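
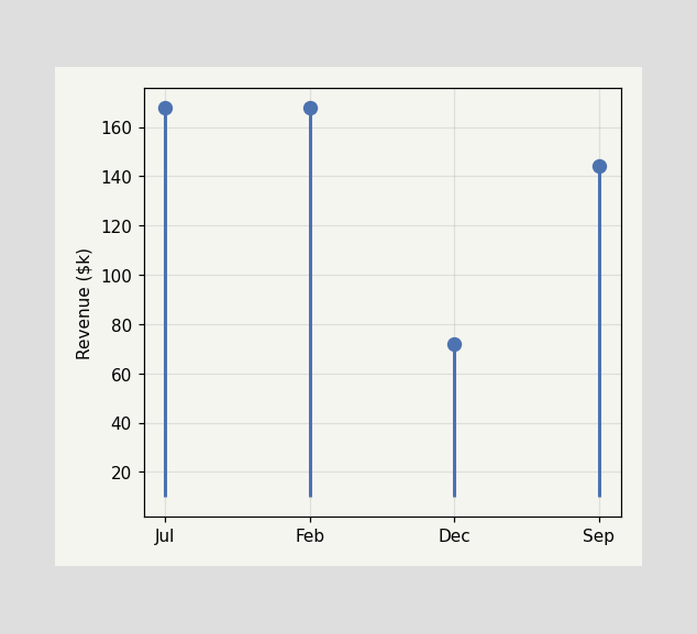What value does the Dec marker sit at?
The Dec marker sits at $72k.

$72k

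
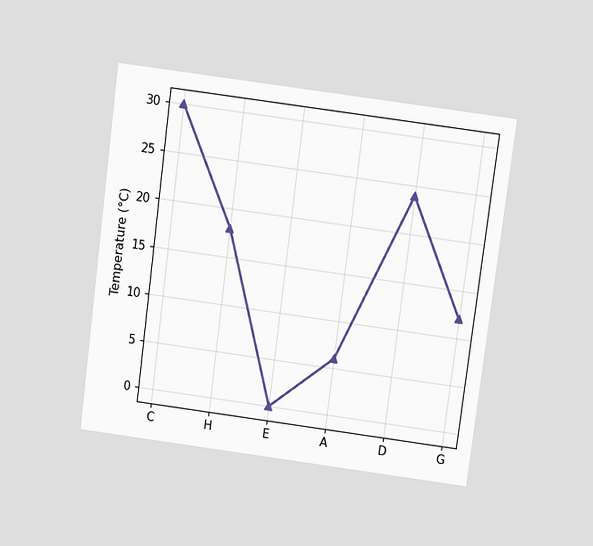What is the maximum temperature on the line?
The chart is tilted about 7° clockwise and viewed slightly from above. The highest point is at C, and reading across to the y-axis gives 30°C.

30°C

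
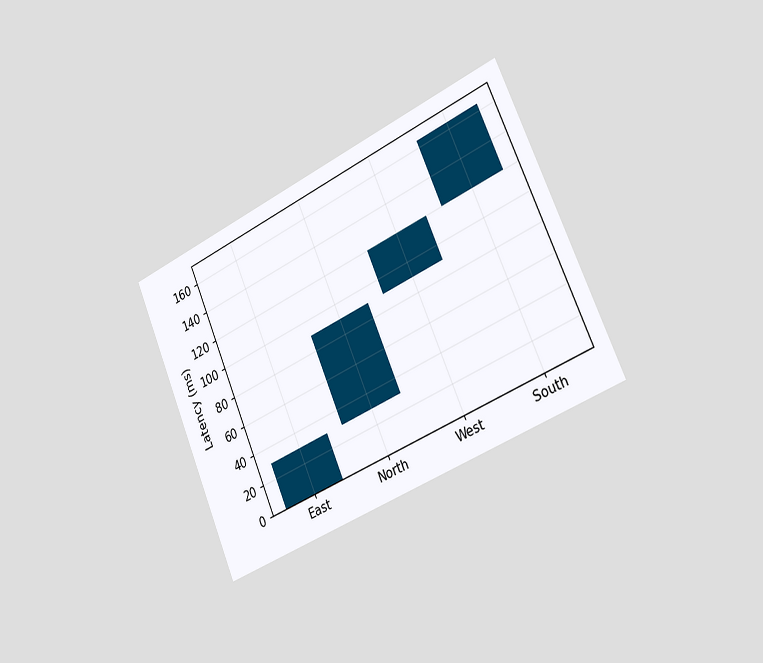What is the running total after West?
The chart is tilted about 24° counter-clockwise and viewed slightly from the right. After West the running total reaches 120ms.

120ms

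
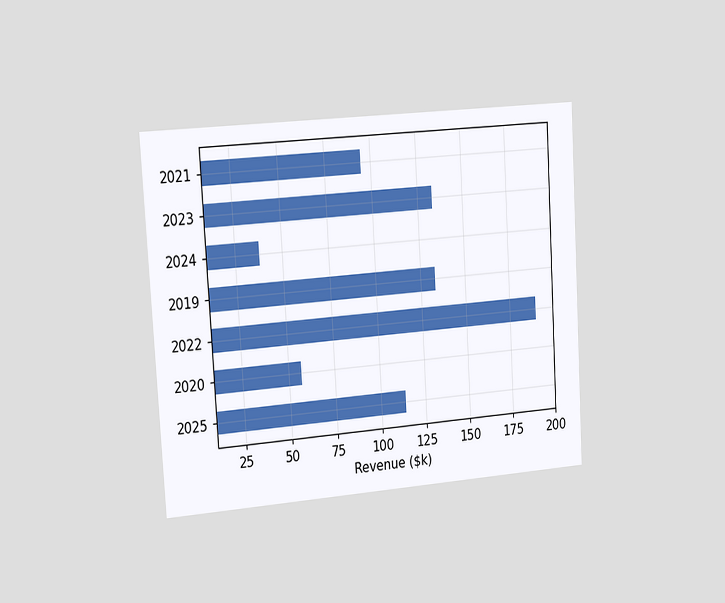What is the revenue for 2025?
The chart is tilted about 3° counter-clockwise and viewed slightly from the left. Reading along the chart's x-axis, the 2025 bar reaches $114k.

$114k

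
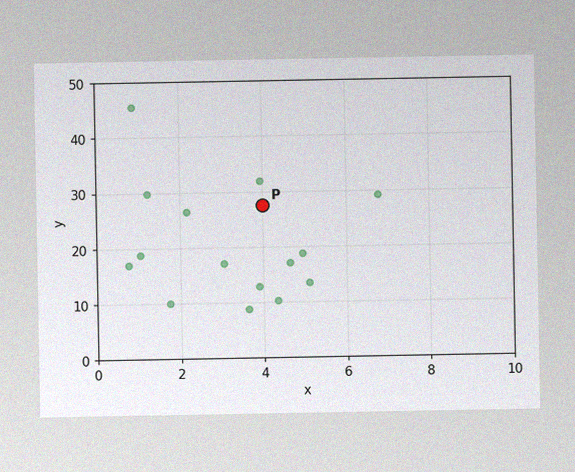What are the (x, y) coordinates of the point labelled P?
(4, 27.5)

The image has some photo noise and uneven lighting. Following the gridlines from P to each axis, P sits at (4, 27.5).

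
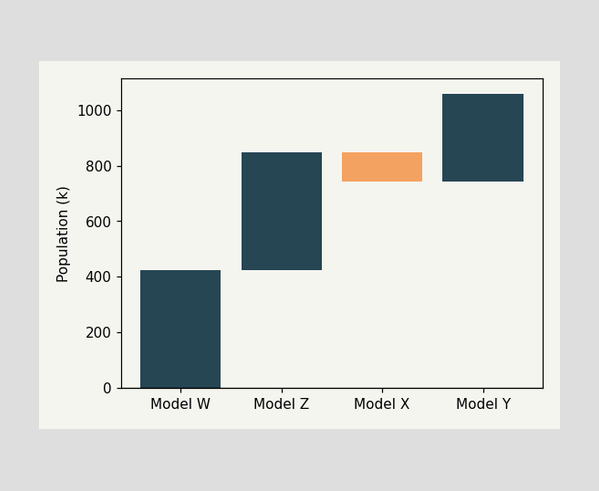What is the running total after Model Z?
848k

After Model Z the running total reaches 848k.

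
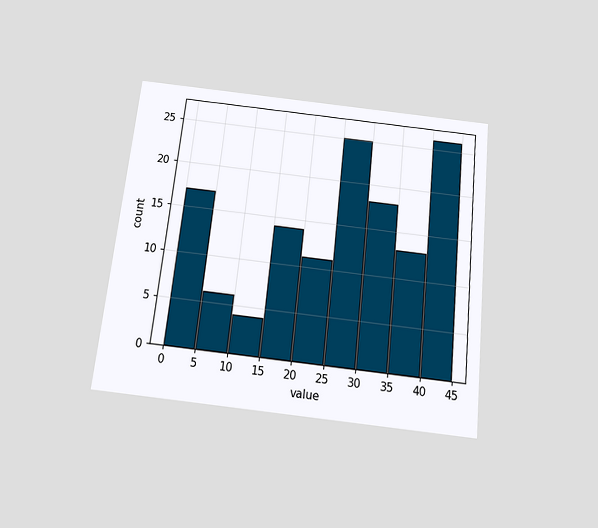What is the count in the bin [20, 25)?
The chart is tilted about 6° clockwise and viewed slightly from below. The [20, 25) bin has height 11.

11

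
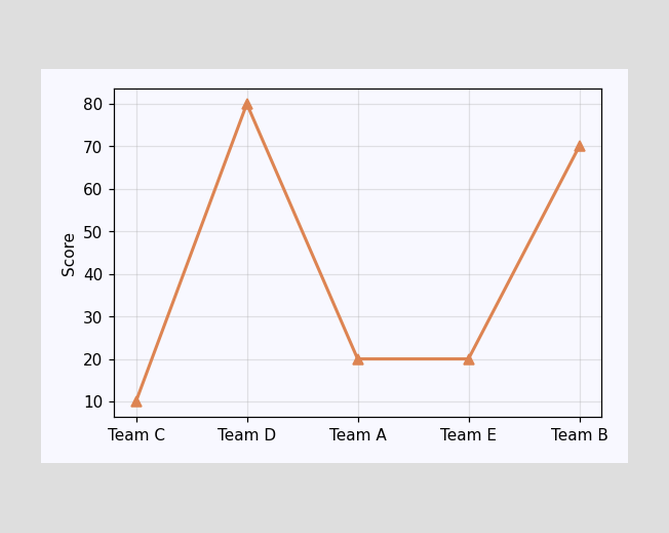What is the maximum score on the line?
The highest point is at Team D, and reading across to the y-axis gives 80.

80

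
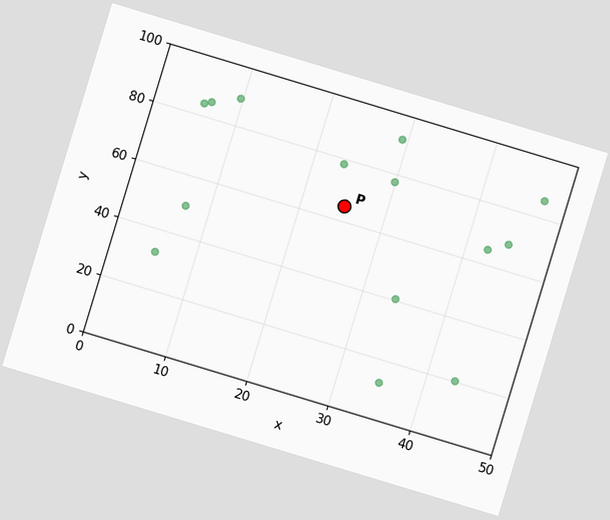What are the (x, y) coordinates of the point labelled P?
(25, 65)

The chart is tilted about 17° clockwise. Following the gridlines from P to each axis, P sits at (25, 65).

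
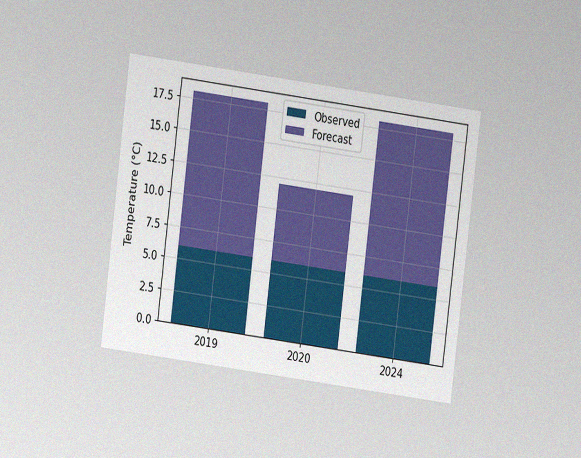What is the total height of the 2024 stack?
18°C

The chart is tilted about 7° clockwise and viewed at a slight angle, with some photo noise. The 2024 stack's top reaches 18°C on the y-axis.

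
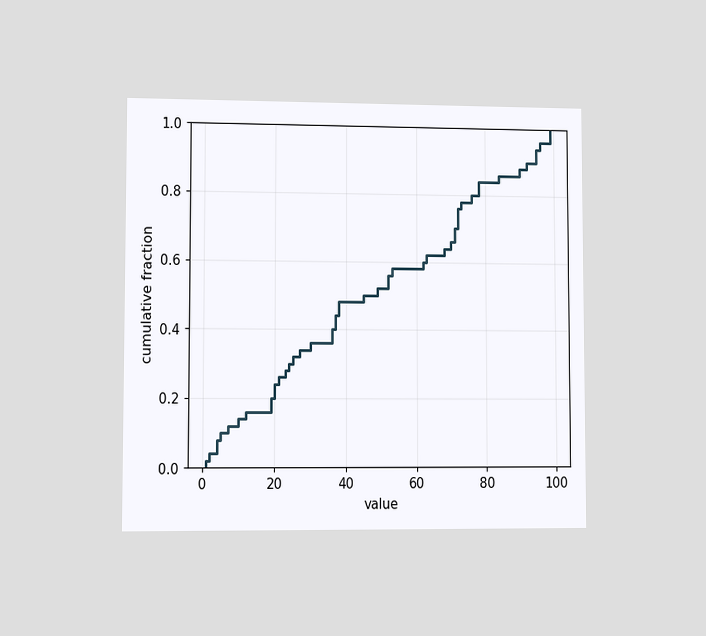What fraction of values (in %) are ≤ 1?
The chart is viewed at a slight angle. At x=1 the ECDF step is at 2%.

2%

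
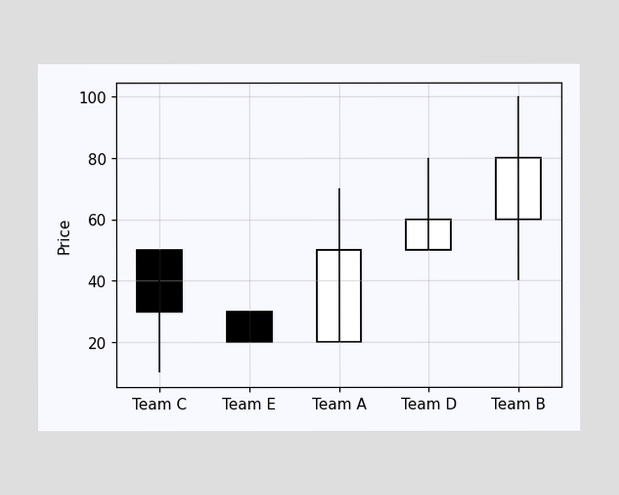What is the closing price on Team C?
The Team C candle closes at 30.

30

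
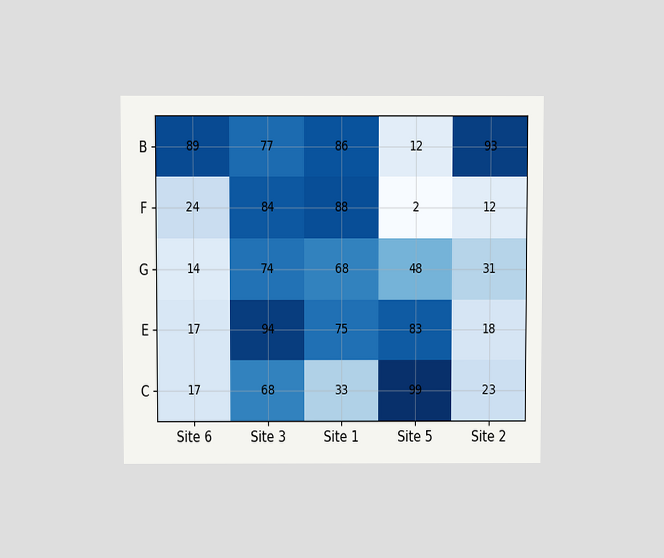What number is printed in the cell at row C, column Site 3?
68

The chart is viewed slightly from above. The (C, Site 3) cell reads 68.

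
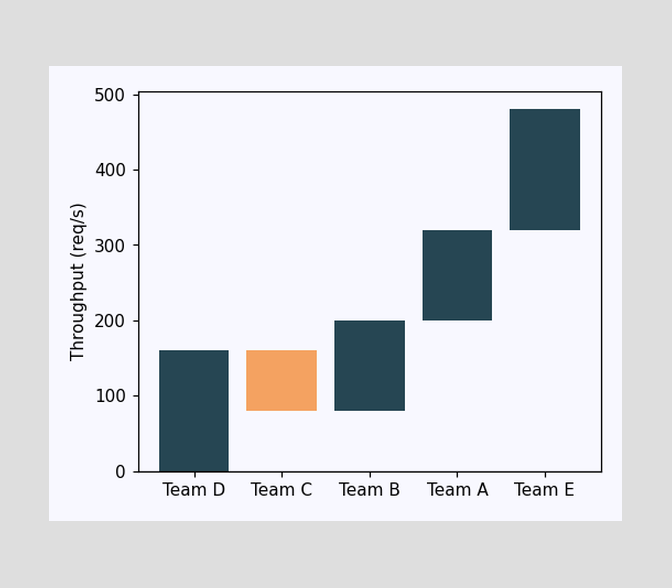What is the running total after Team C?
80req/s

After Team C the running total reaches 80req/s.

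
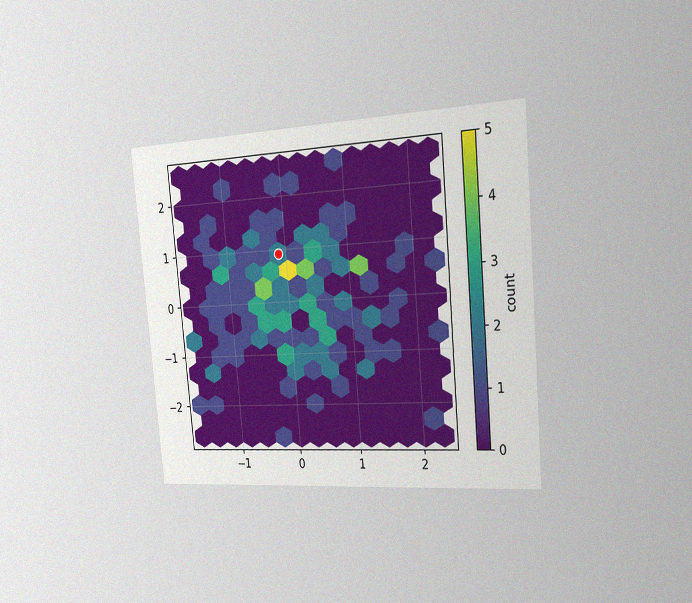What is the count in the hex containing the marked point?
The chart is tilted about 5° counter-clockwise and viewed slightly from the right, with some photo noise. The marked hex reads 2 on the colorbar.

2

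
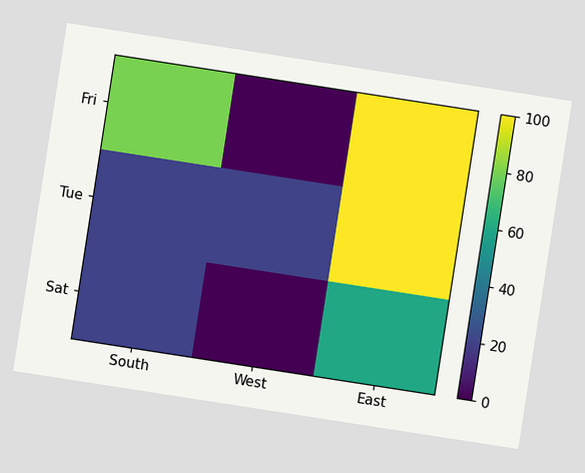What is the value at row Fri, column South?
The chart is tilted about 9° clockwise. Matching cell (Fri, South) against the colorbar gives 80.

80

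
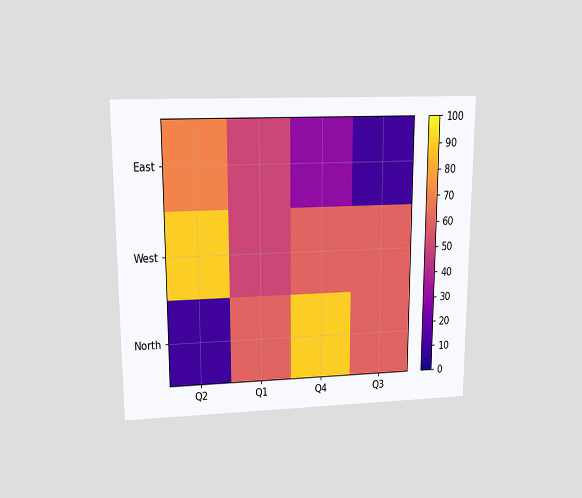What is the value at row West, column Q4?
60

The chart is viewed slightly from above. Matching cell (West, Q4) against the colorbar gives 60.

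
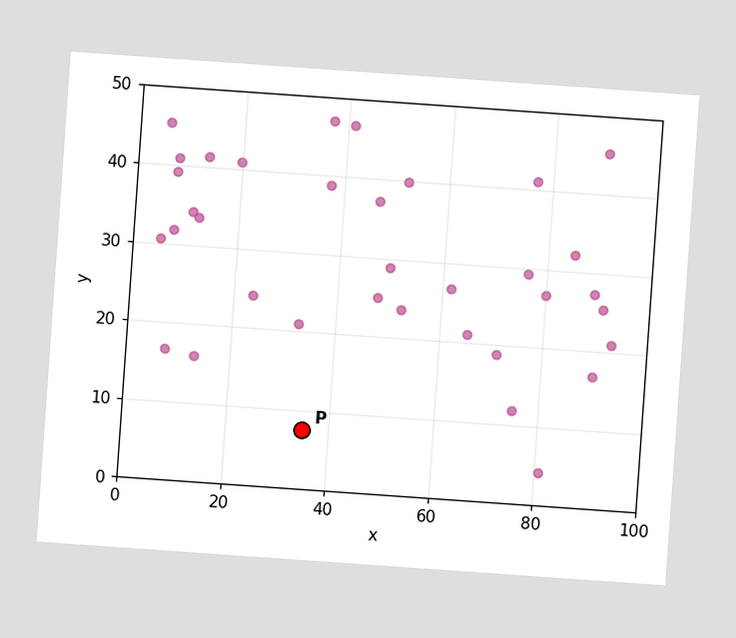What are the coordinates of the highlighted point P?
(35, 7.5)

The chart is tilted about 4° clockwise. Following the gridlines from P to each axis, P sits at (35, 7.5).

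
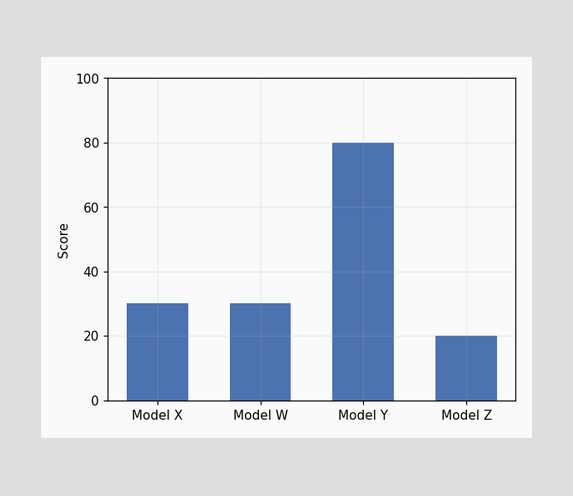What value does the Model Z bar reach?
20

Reading along the chart's y-axis, the Model Z bar reaches 20.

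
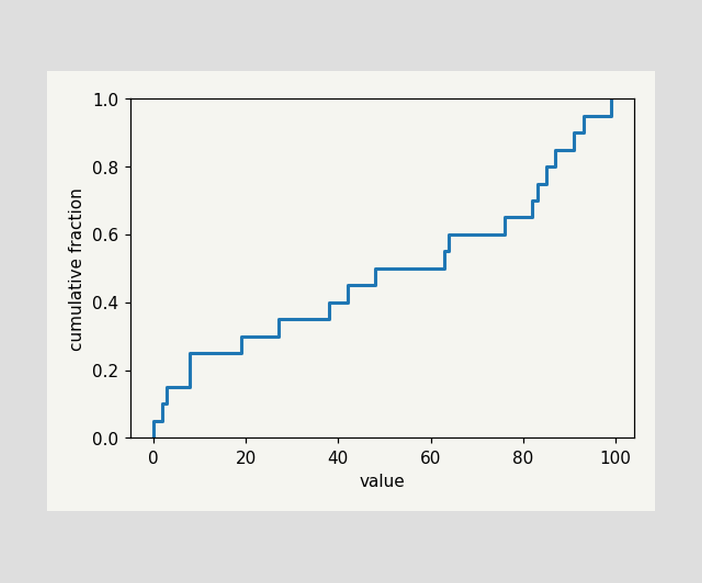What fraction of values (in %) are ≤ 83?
At x=83 the ECDF step is at 75%.

75%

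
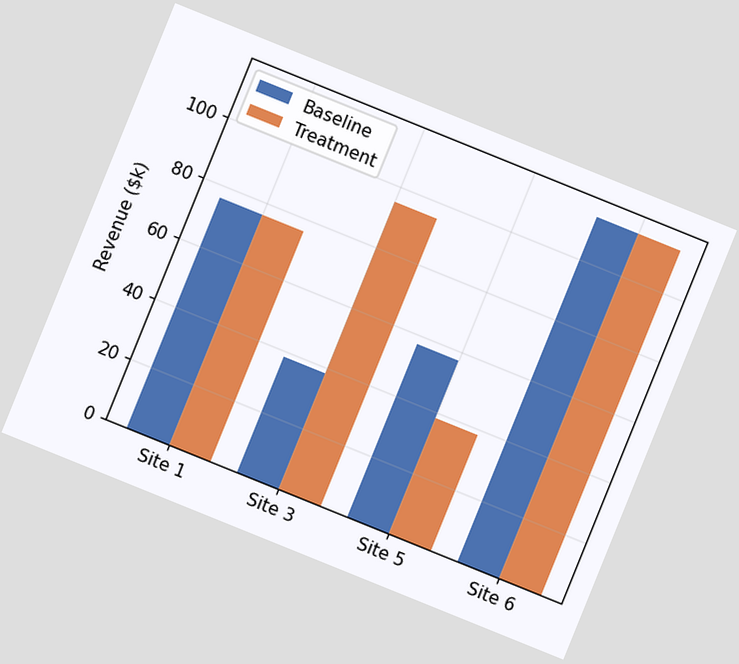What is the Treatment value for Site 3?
$95k

The chart is tilted about 22° clockwise. The Treatment bar at Site 3 reaches $95k on the y-axis.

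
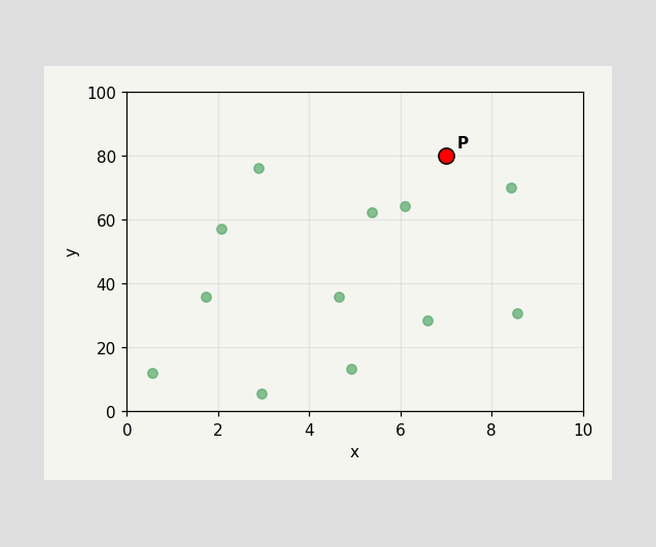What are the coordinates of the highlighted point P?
(7, 80)

Following the gridlines from P to each axis, P sits at (7, 80).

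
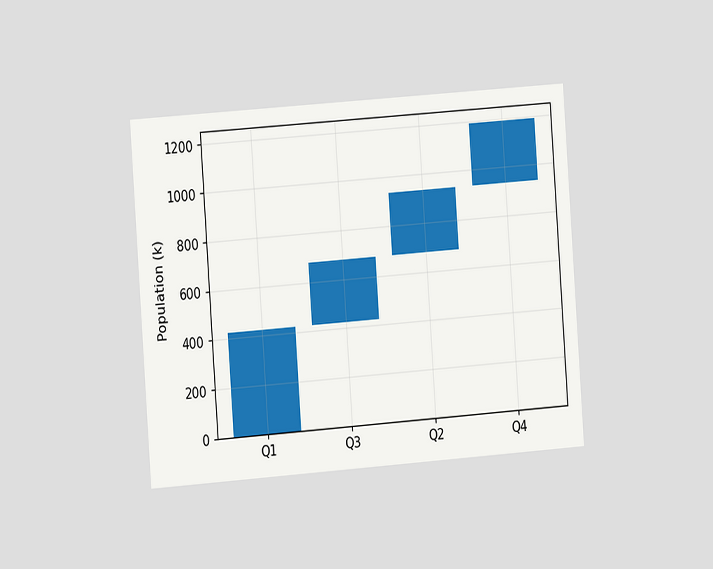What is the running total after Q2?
935k

The chart is tilted about 4° counter-clockwise and viewed slightly from the left. After Q2 the running total reaches 935k.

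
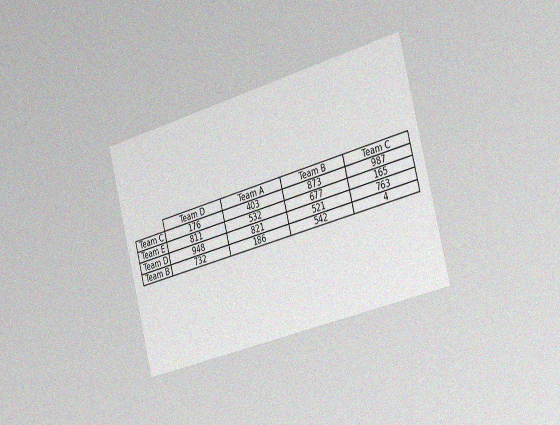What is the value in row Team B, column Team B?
The chart is tilted about 15° counter-clockwise and viewed slightly from the right, with some photo noise. The (Team B, Team B) cell reads 542.

542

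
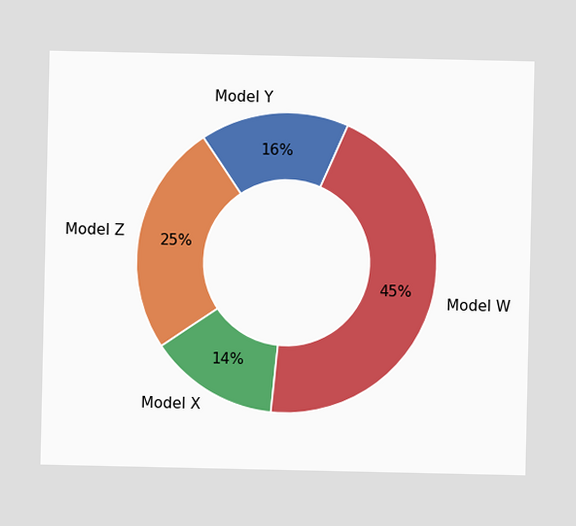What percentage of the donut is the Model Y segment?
16%

The Model Y segment takes up 16% of the ring.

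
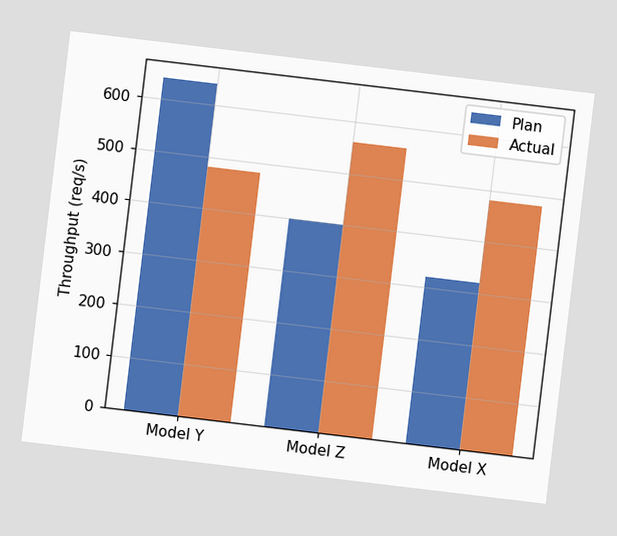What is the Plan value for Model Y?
The chart is tilted about 7° clockwise. The Plan bar at Model Y reaches 640req/s on the y-axis.

640req/s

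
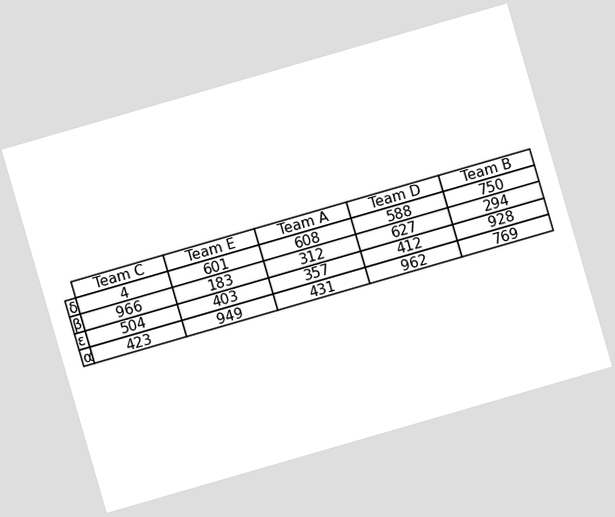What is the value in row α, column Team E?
The chart is tilted about 16° counter-clockwise. The (α, Team E) cell reads 949.

949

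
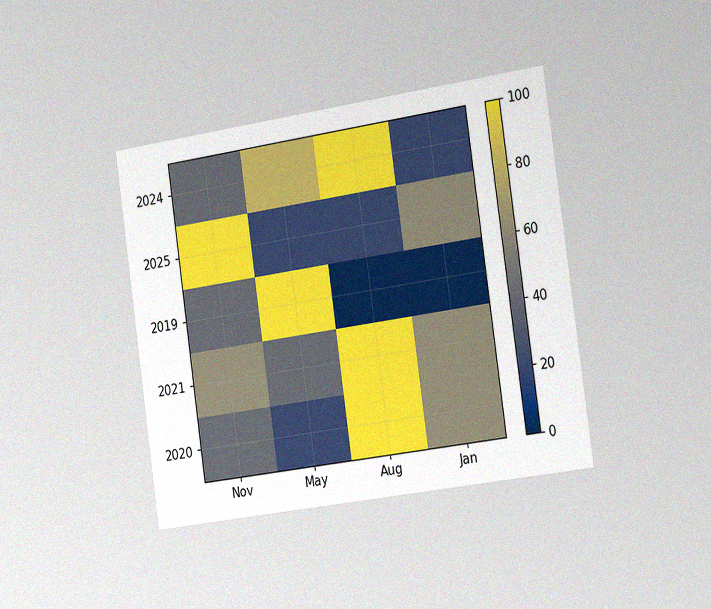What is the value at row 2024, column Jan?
20

The chart is tilted about 8° counter-clockwise and viewed slightly from the right, with some photo noise. Matching cell (2024, Jan) against the colorbar gives 20.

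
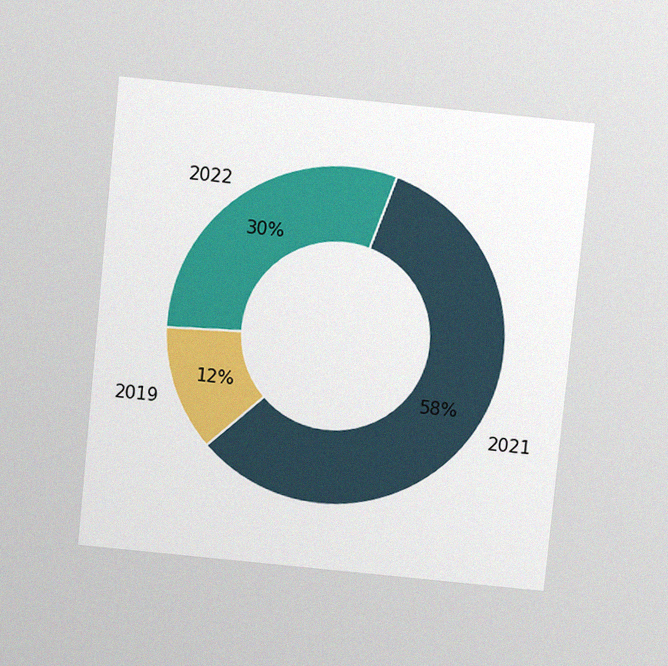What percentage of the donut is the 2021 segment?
The chart is tilted about 6° clockwise and viewed slightly from above, with some photo noise. The 2021 segment takes up 58% of the ring.

58%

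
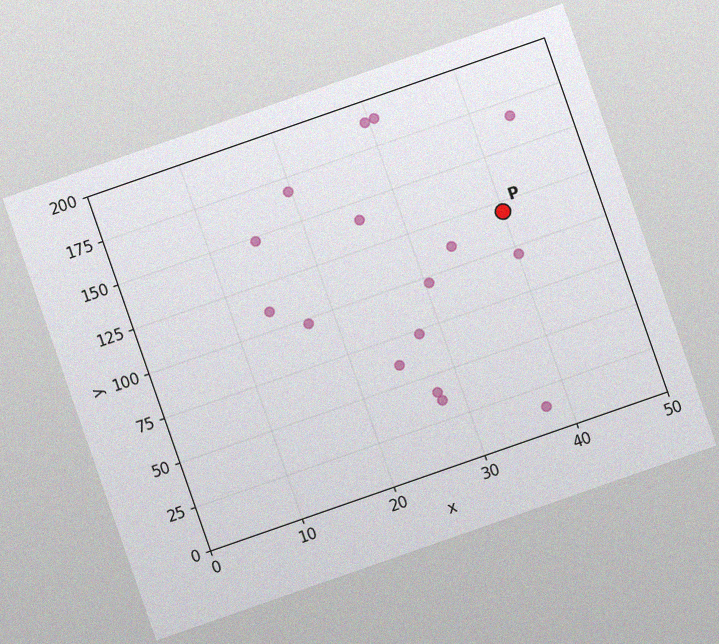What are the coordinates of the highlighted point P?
The chart is tilted about 19° counter-clockwise, with some photo noise. Following the gridlines from P to each axis, P sits at (40, 120).

(40, 120)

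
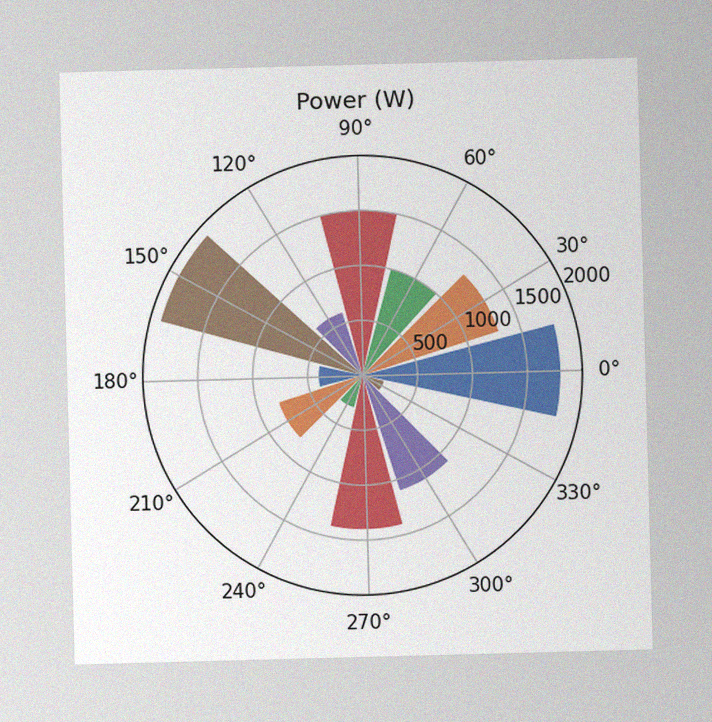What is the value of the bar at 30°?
The image has some photo noise and uneven lighting. The bar at 30° reaches 1300W on the radial axis.

1300W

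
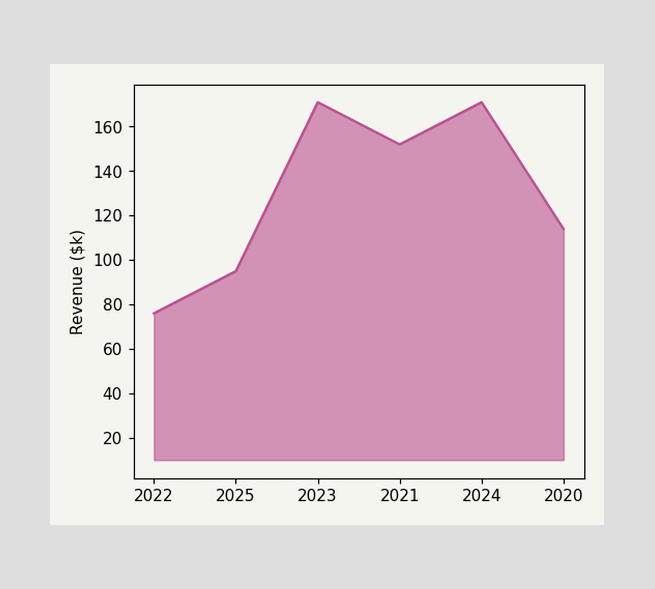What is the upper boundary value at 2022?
$76k

At 2022 the upper boundary is at $76k.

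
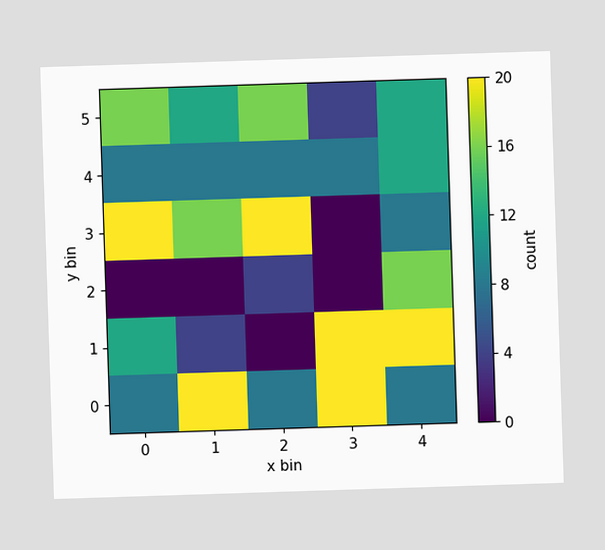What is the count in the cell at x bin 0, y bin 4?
Matching the cell (0, 4) against the colorbar gives 8.

8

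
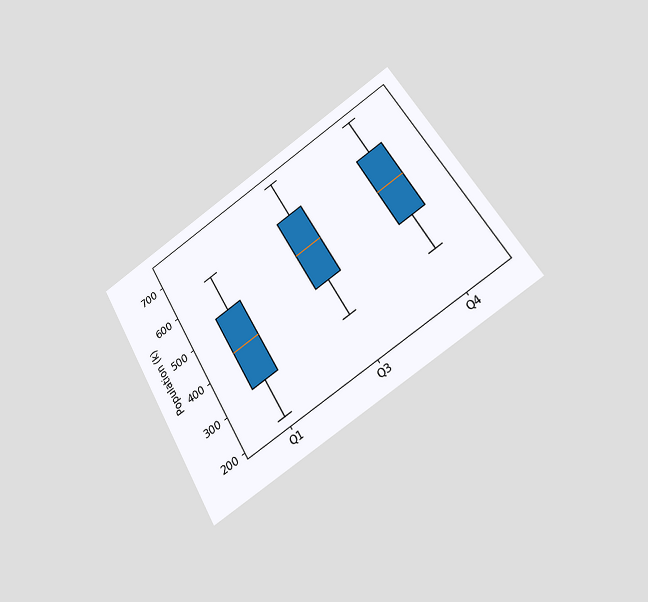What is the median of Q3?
The chart is tilted about 31° counter-clockwise and viewed at a slight angle. The median line in the Q3 box sits at 530k.

530k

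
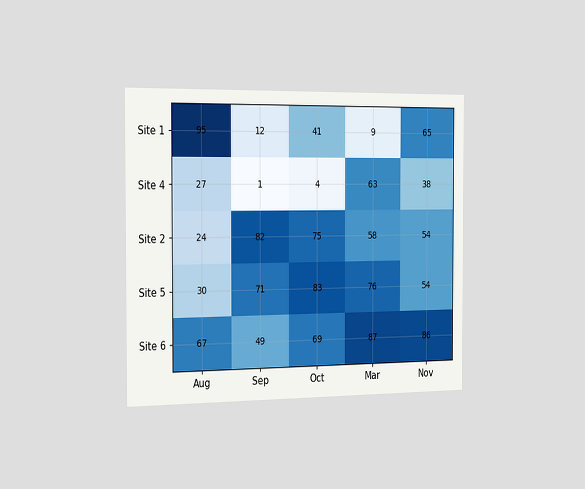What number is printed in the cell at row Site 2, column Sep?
82

The chart is viewed slightly from the left. The (Site 2, Sep) cell reads 82.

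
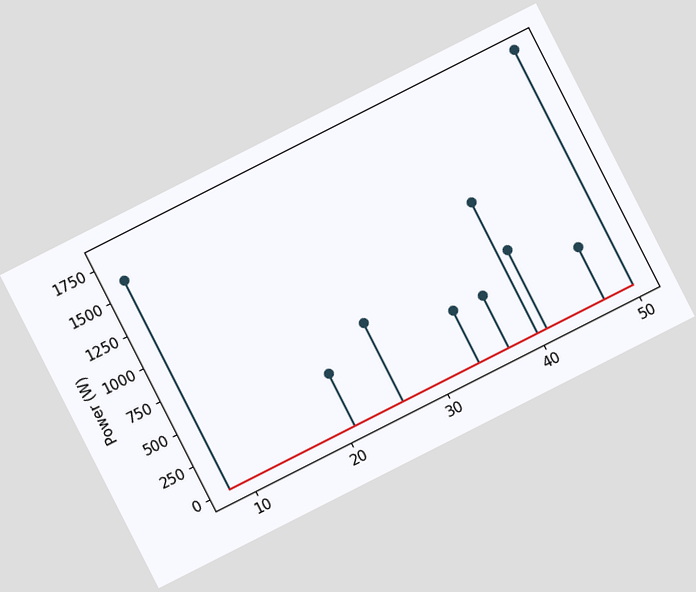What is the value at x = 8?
1600W

The chart is tilted about 27° counter-clockwise. The stem at x=8 reaches 1600W.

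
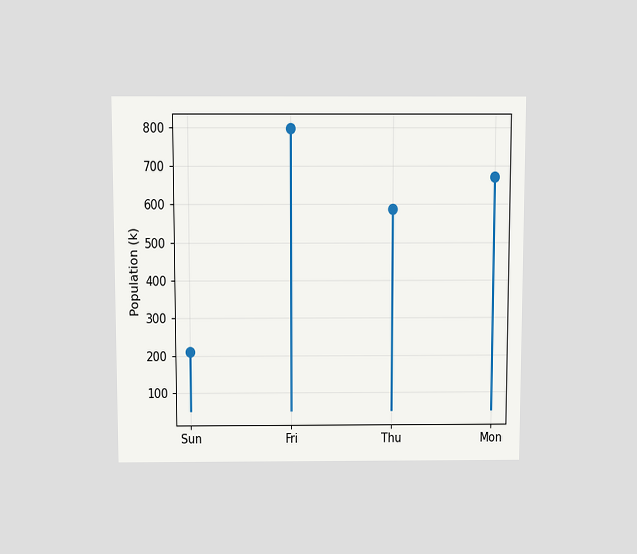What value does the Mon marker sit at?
672k

The chart is viewed slightly from above. The Mon marker sits at 672k.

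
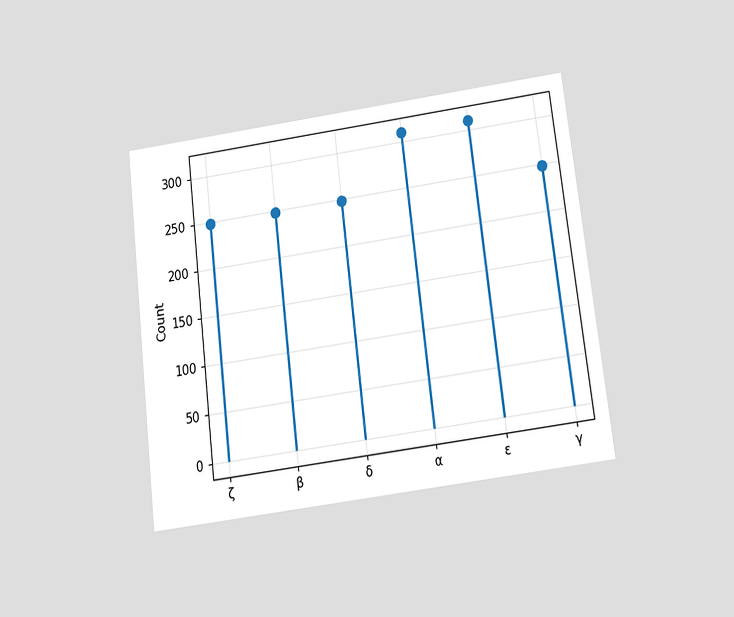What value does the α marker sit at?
310

The chart is tilted about 7° counter-clockwise and viewed slightly from below. The α marker sits at 310.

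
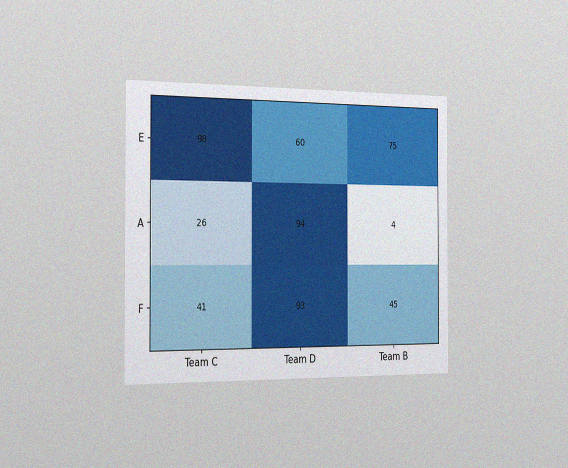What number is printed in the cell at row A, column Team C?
The chart is viewed slightly from the left, with some photo noise. The (A, Team C) cell reads 26.

26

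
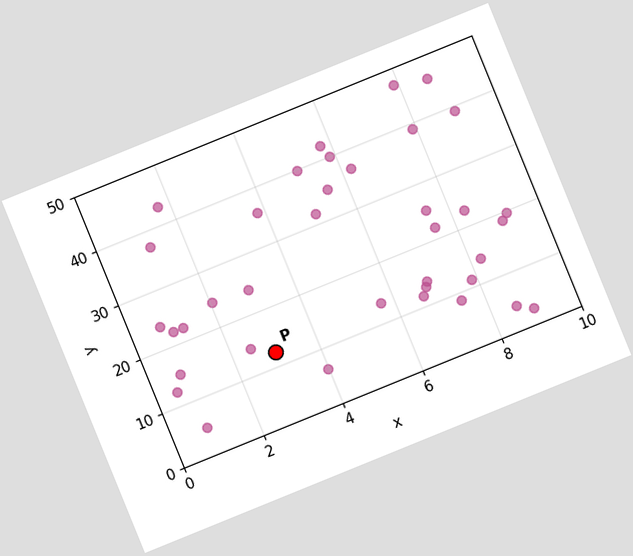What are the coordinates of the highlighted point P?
The chart is tilted about 22° counter-clockwise. Following the gridlines from P to each axis, P sits at (3, 12.5).

(3, 12.5)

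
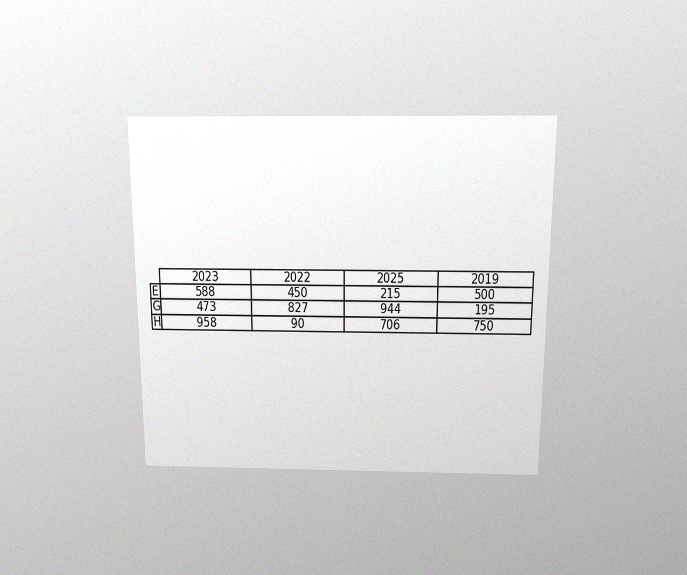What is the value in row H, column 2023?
The chart is viewed slightly from above, with some photo noise. The (H, 2023) cell reads 958.

958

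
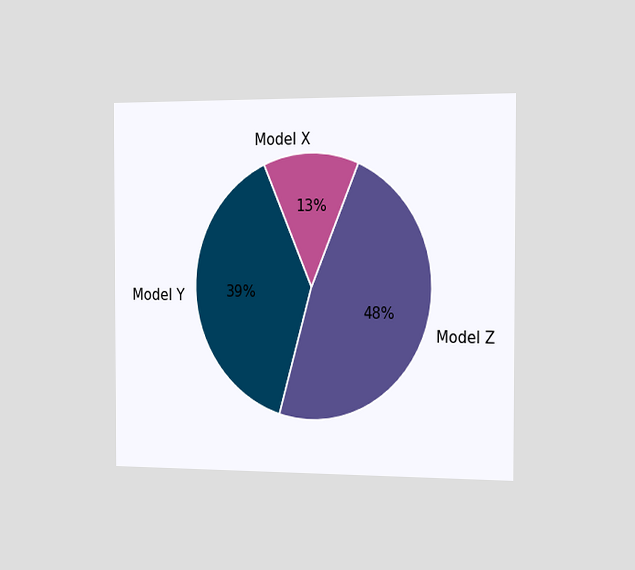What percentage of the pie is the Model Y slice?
The chart is viewed slightly from the right. The Model Y slice takes up 39% of the pie.

39%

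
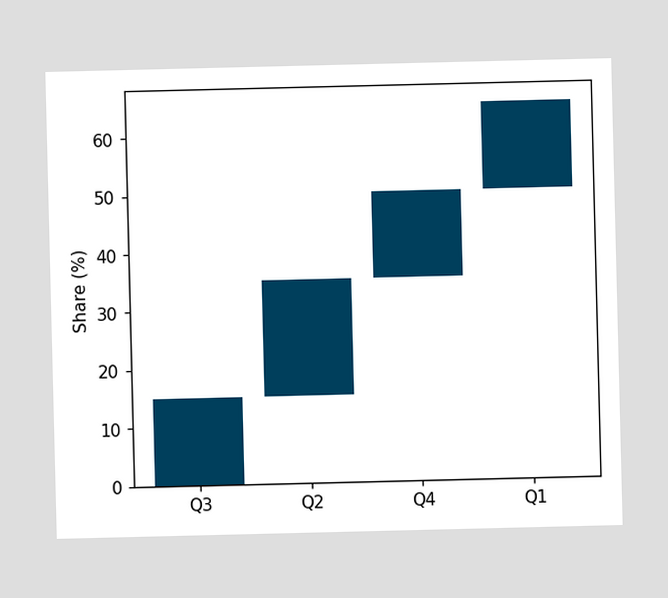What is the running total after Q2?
35%

After Q2 the running total reaches 35%.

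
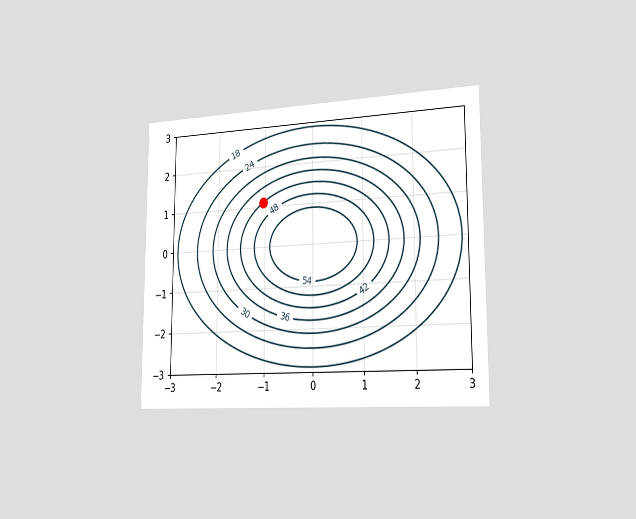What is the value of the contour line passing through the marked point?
The chart is viewed slightly from the right. The marked point sits on the contour labelled 42.

42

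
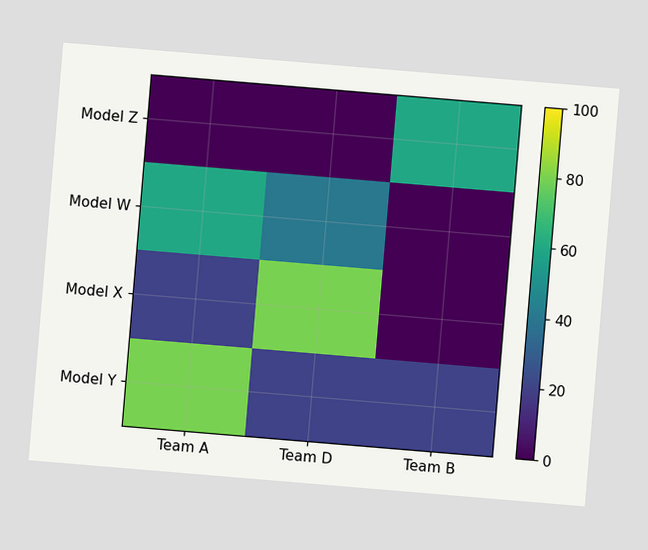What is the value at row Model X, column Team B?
0

The chart is tilted about 5° clockwise. Matching cell (Model X, Team B) against the colorbar gives 0.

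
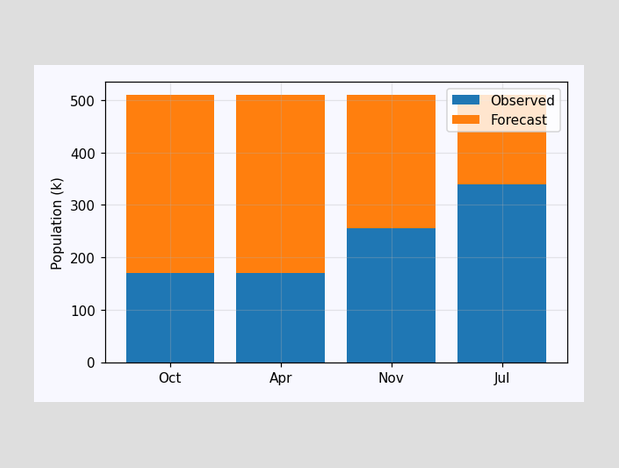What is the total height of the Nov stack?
510k

The Nov stack's top reaches 510k on the y-axis.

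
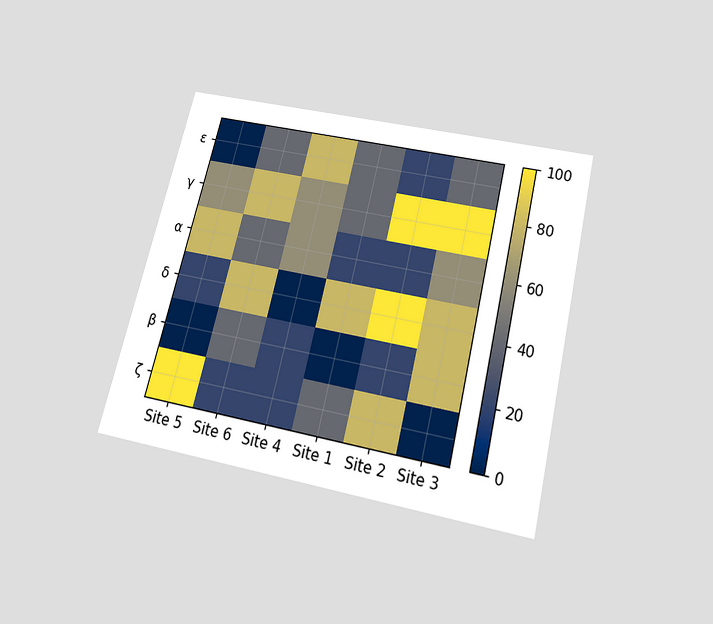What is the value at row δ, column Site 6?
The chart is tilted about 14° clockwise and viewed slightly from below. Matching cell (δ, Site 6) against the colorbar gives 80.

80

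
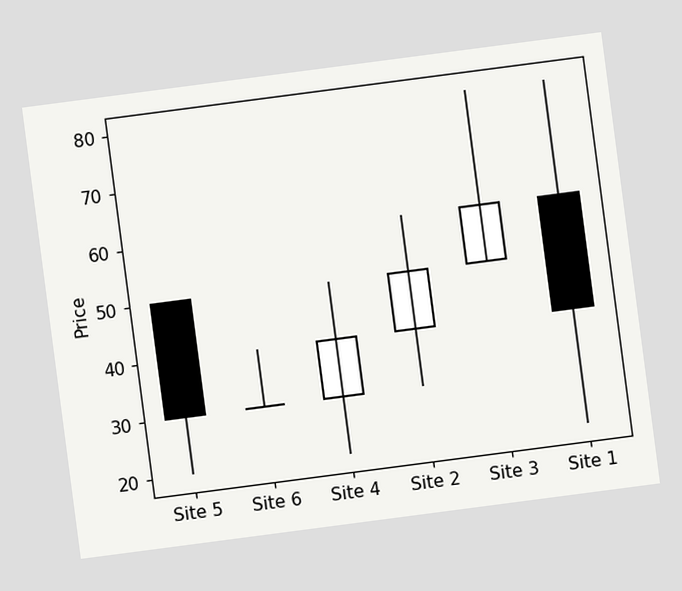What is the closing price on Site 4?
40

The chart is tilted about 7° counter-clockwise. The Site 4 candle closes at 40.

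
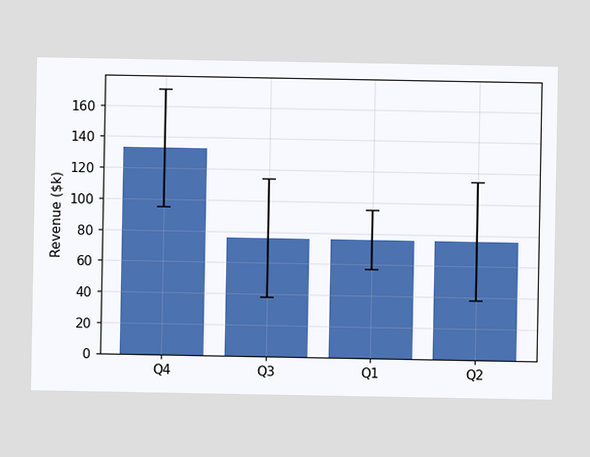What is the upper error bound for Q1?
The Q1 bar's upper whisker reaches $95k.

$95k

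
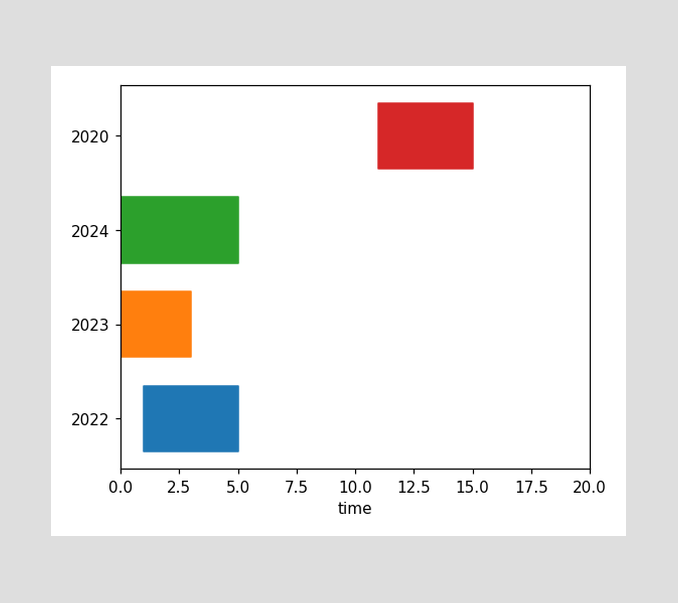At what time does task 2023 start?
0

The 2023 bar begins at t=0.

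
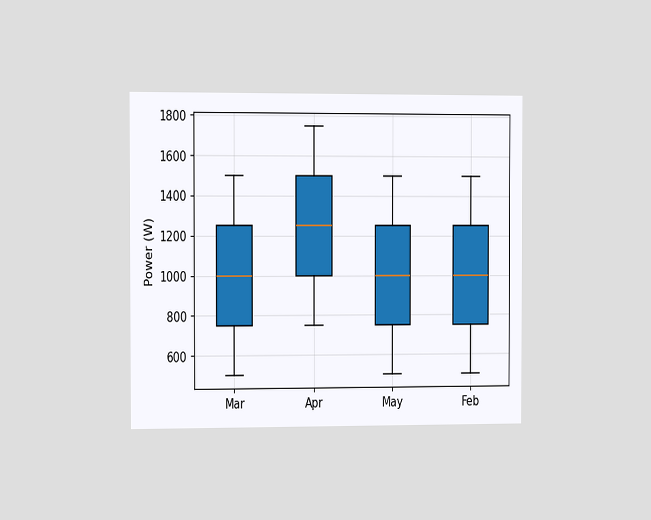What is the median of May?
1000W

The chart is viewed slightly from the left. The median line in the May box sits at 1000W.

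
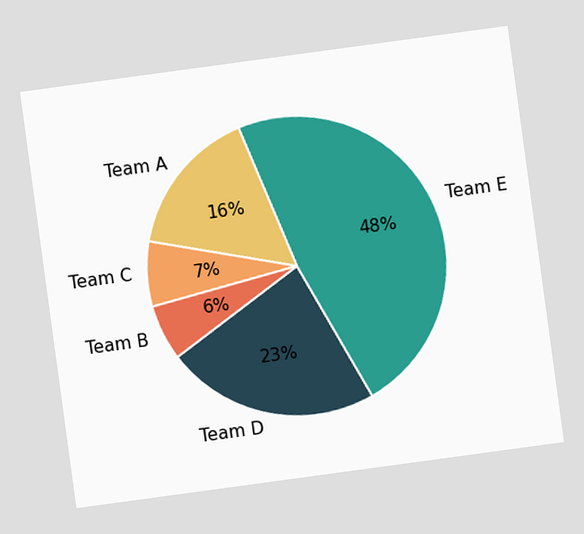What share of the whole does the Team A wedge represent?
16%

The chart is tilted about 8° counter-clockwise. The Team A slice takes up 16% of the pie.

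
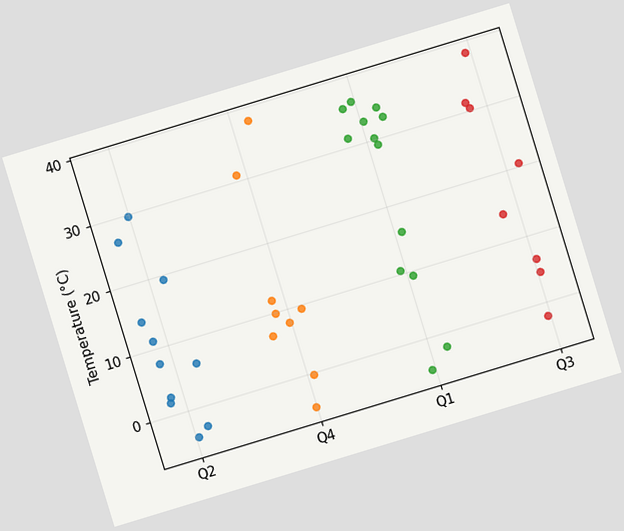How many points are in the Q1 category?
13

The chart is tilted about 17° counter-clockwise. Counting the markers in the Q1 column gives 13.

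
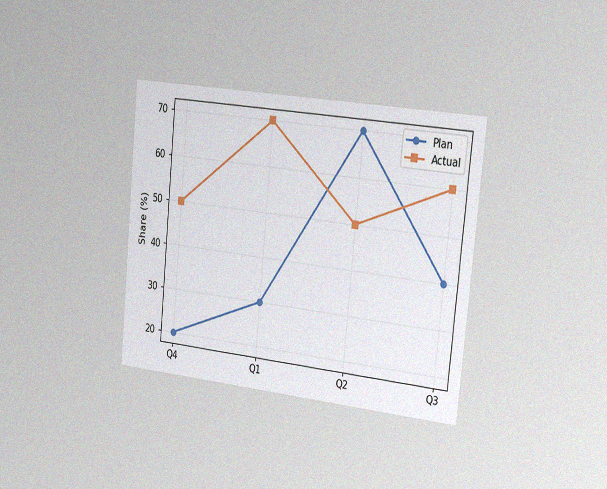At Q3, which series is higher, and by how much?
Actual, by 20%

The chart is tilted about 6° clockwise and viewed slightly from the right, with some photo noise. At Q3, Actual sits above the other line by 20%.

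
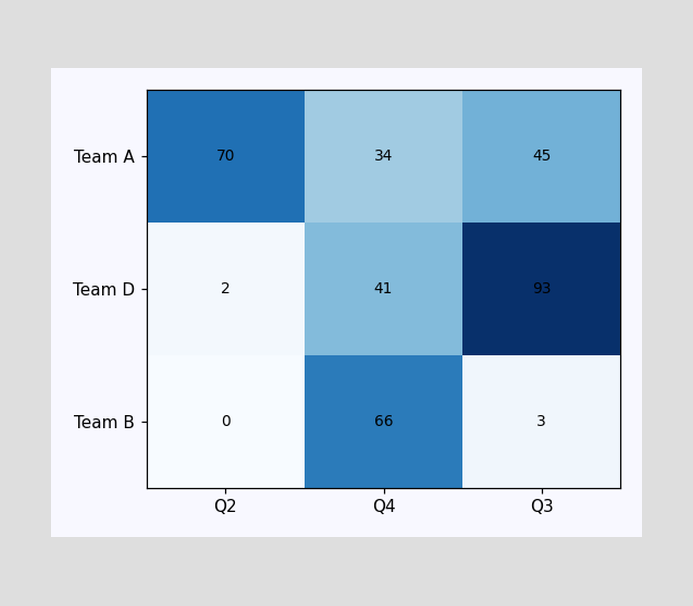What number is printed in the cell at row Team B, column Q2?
The (Team B, Q2) cell reads 0.

0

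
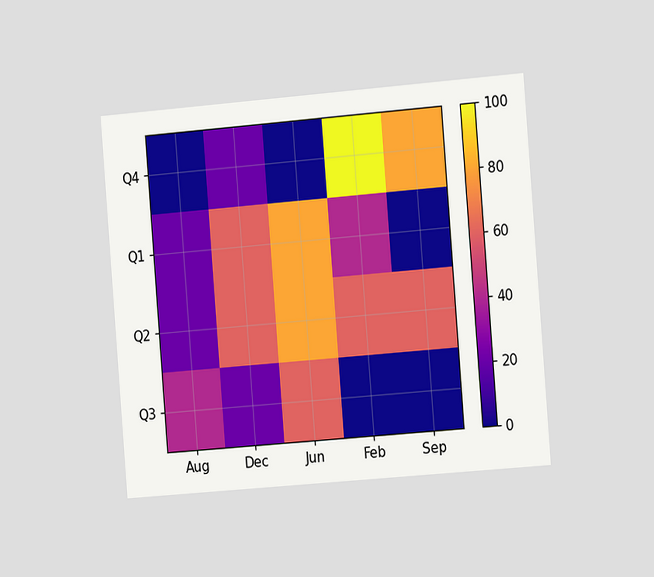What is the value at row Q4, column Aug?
The chart is tilted about 5° counter-clockwise and viewed slightly from the right. Matching cell (Q4, Aug) against the colorbar gives 0.

0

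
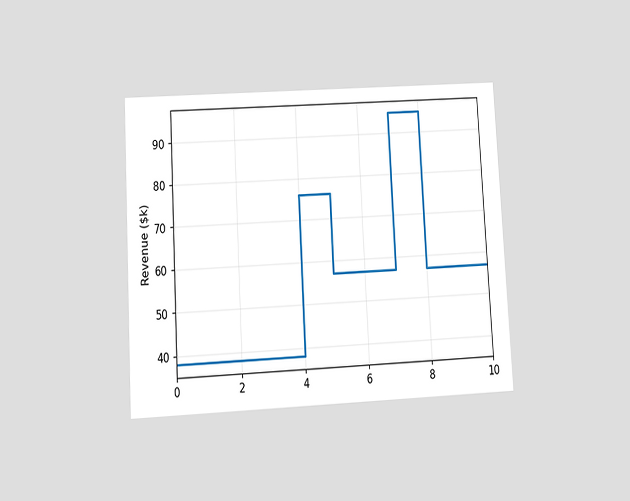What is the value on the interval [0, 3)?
The chart is tilted about 3° counter-clockwise and viewed at a slight angle. On [0, 3) the step sits at $38k.

$38k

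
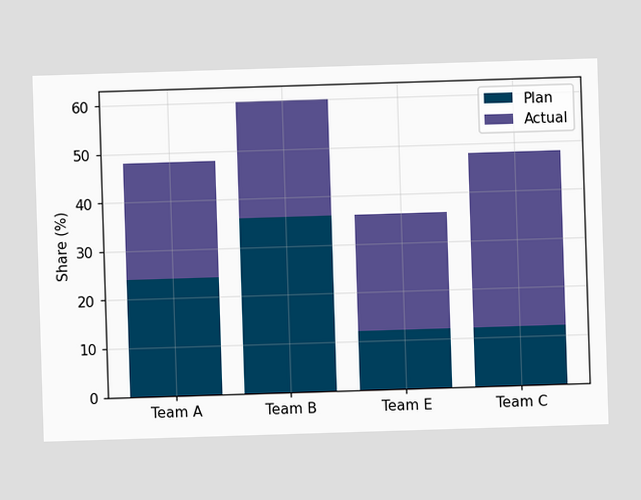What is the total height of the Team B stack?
60%

The Team B stack's top reaches 60% on the y-axis.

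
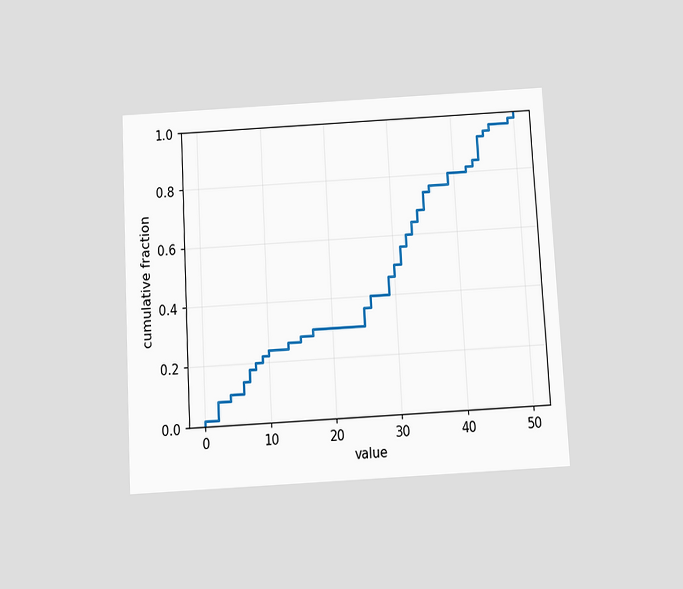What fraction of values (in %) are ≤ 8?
20%

The chart is tilted about 3° counter-clockwise and viewed slightly from below. At x=8 the ECDF step is at 20%.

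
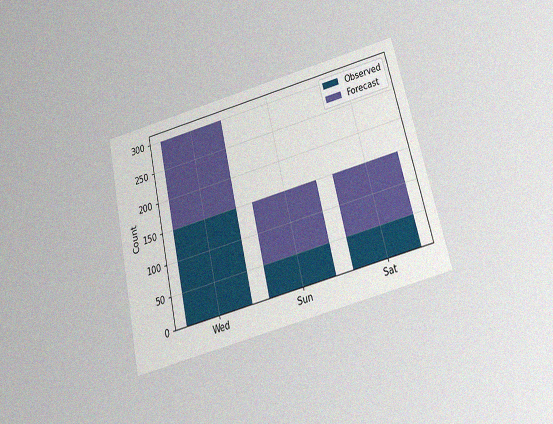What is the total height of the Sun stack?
150

The chart is tilted about 13° counter-clockwise and viewed slightly from below, with some photo noise. The Sun stack's top reaches 150 on the y-axis.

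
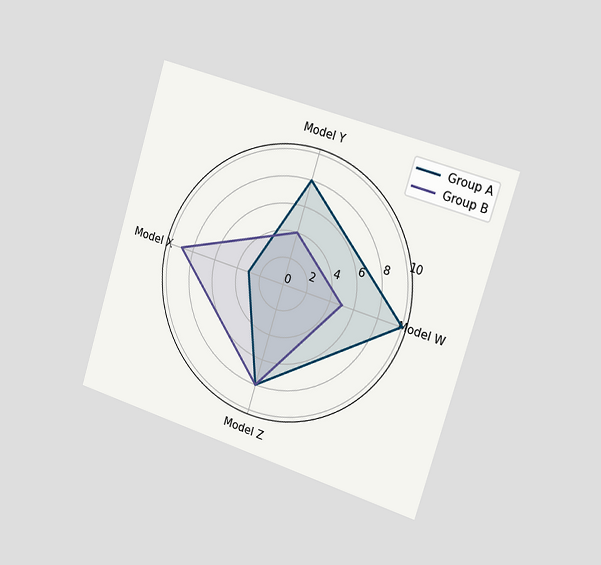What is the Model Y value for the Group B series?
4

The chart is tilted about 17° clockwise and viewed slightly from the right. On the Model Y axis, Group B reaches 4.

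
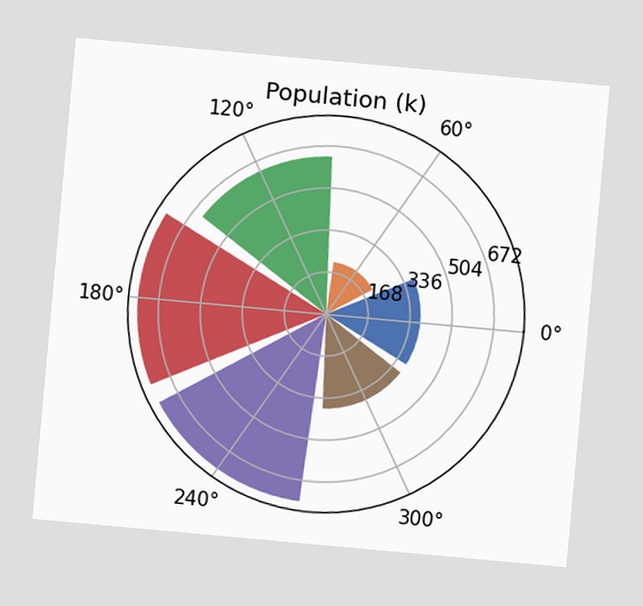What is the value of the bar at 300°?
378k

The chart is tilted about 5° clockwise. The bar at 300° reaches 378k on the radial axis.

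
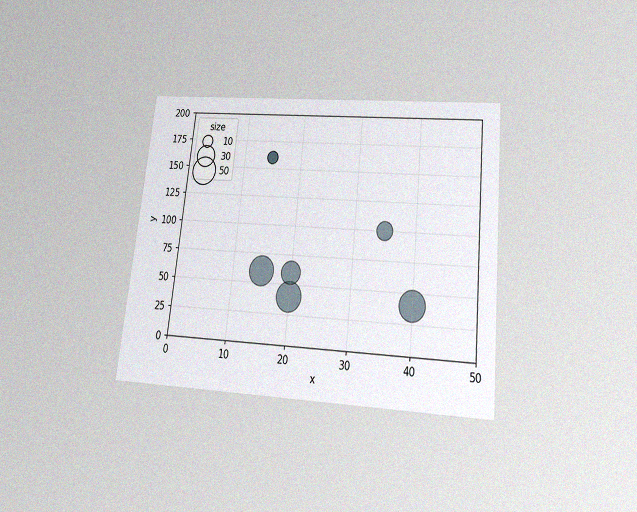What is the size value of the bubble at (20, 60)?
30

The chart is tilted about 6° clockwise and viewed slightly from below, with some photo noise. Matching the bubble at (20, 60) against the size legend gives 30.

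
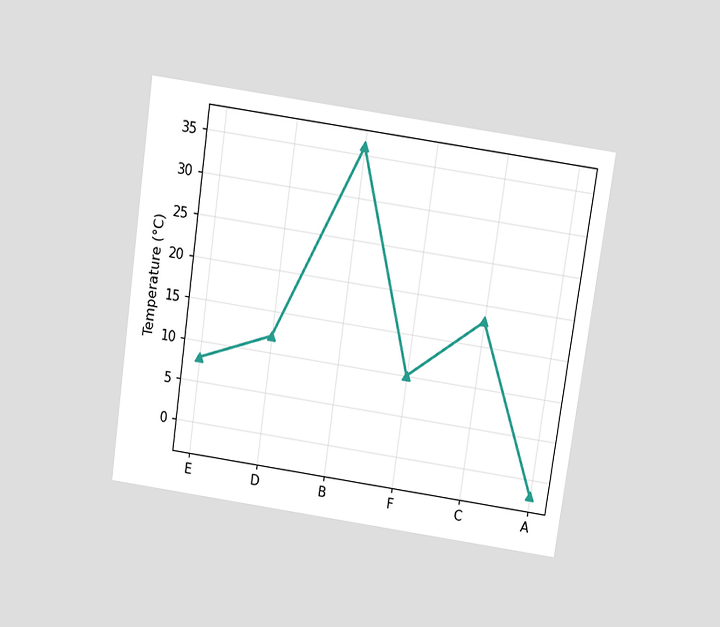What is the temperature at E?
8°C

The chart is tilted about 8° clockwise and viewed slightly from above. At E, the line is at 8°C.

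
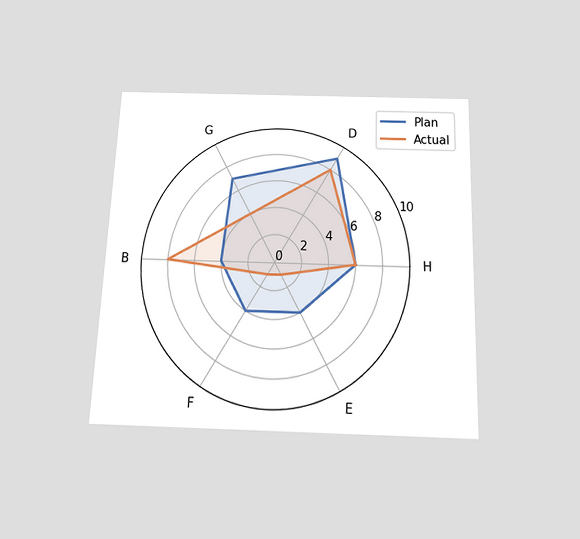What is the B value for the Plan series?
4

The chart is tilted about 2° clockwise and viewed slightly from below. On the B axis, Plan reaches 4.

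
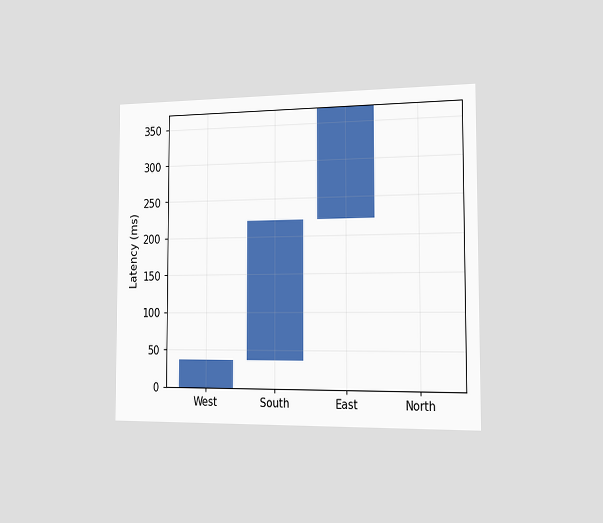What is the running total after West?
The chart is viewed slightly from the right. After West the running total reaches 37ms.

37ms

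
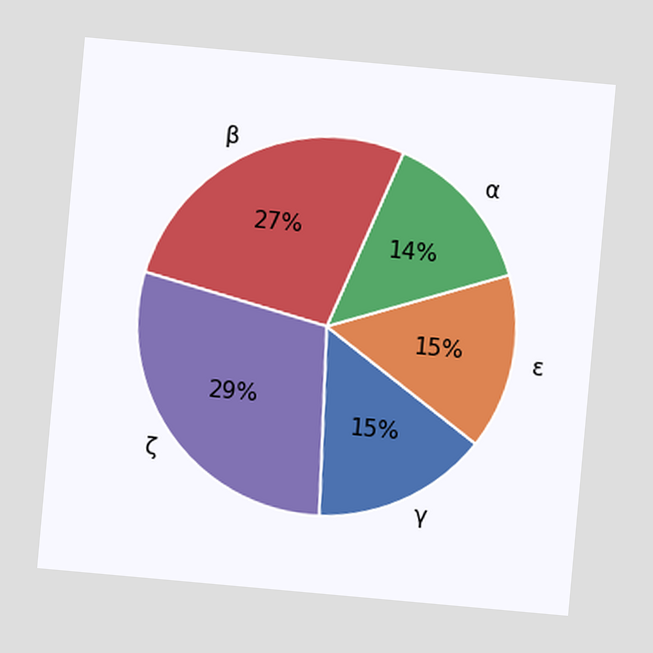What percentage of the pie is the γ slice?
15%

The chart is tilted about 5° clockwise. The γ slice takes up 15% of the pie.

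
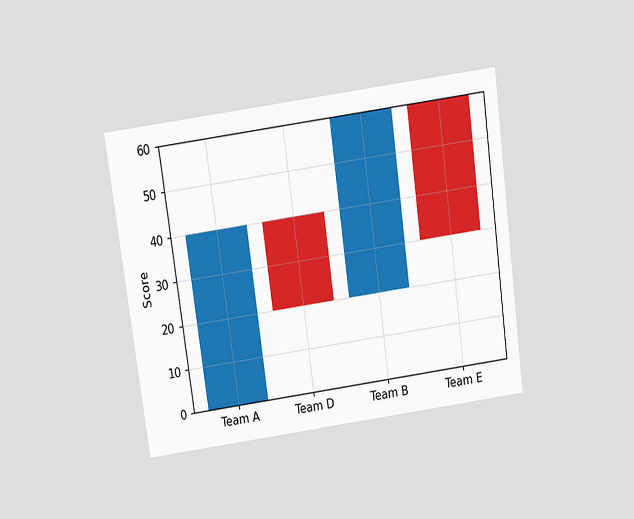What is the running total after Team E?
The chart is tilted about 8° counter-clockwise and viewed slightly from above. After Team E the running total reaches 30.

30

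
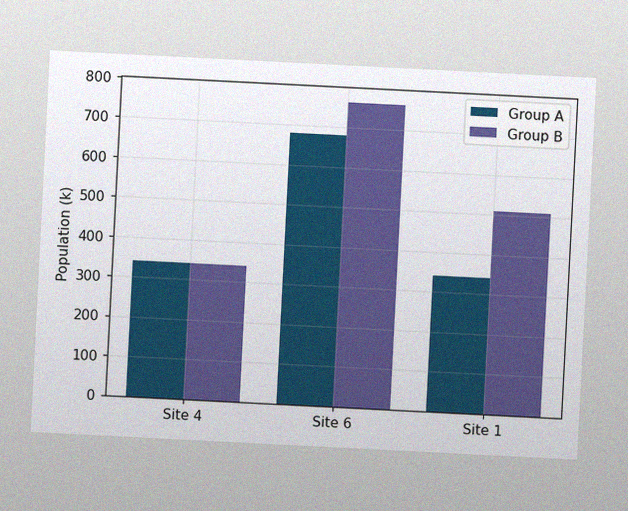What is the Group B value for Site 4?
340k

The chart is tilted about 3° clockwise, with some photo noise. The Group B bar at Site 4 reaches 340k on the y-axis.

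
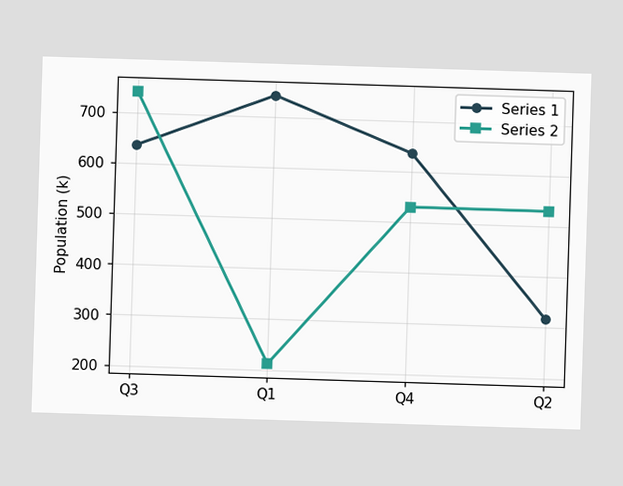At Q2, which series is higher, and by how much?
Series 2, by 212k

At Q2, Series 2 sits above the other line by 212k.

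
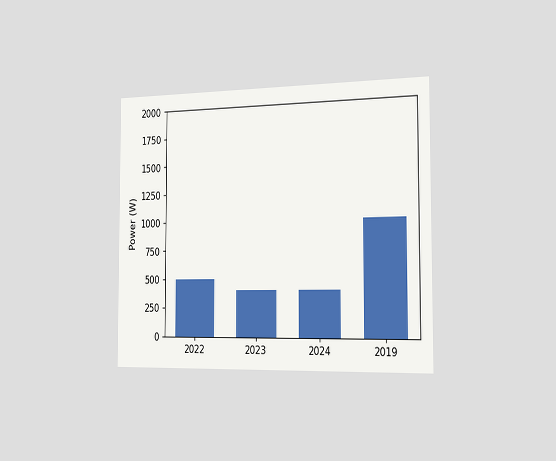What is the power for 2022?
500W

The chart is viewed slightly from the right. Reading along the chart's y-axis, the 2022 bar reaches 500W.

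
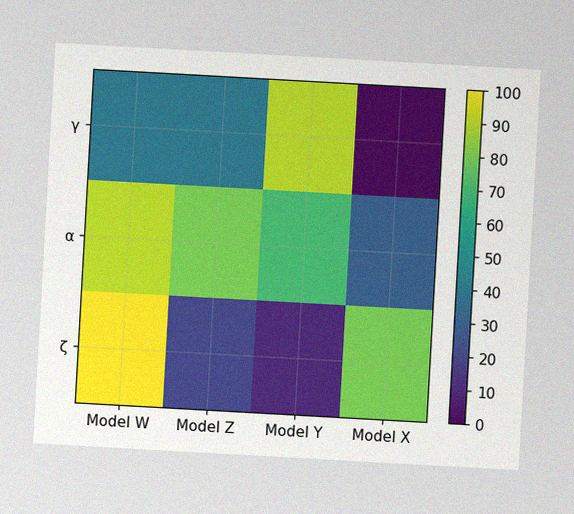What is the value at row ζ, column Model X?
The chart is tilted about 3° clockwise, with some photo noise. Matching cell (ζ, Model X) against the colorbar gives 80.

80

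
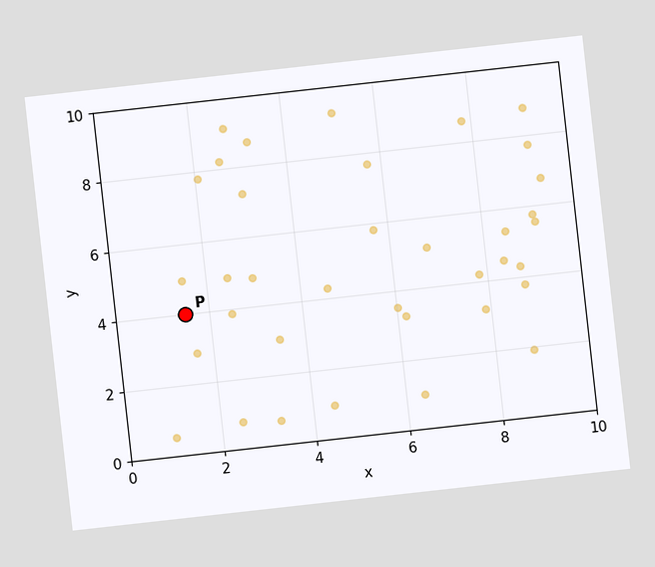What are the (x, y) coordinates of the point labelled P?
(1.5, 4)

The chart is tilted about 6° counter-clockwise. Following the gridlines from P to each axis, P sits at (1.5, 4).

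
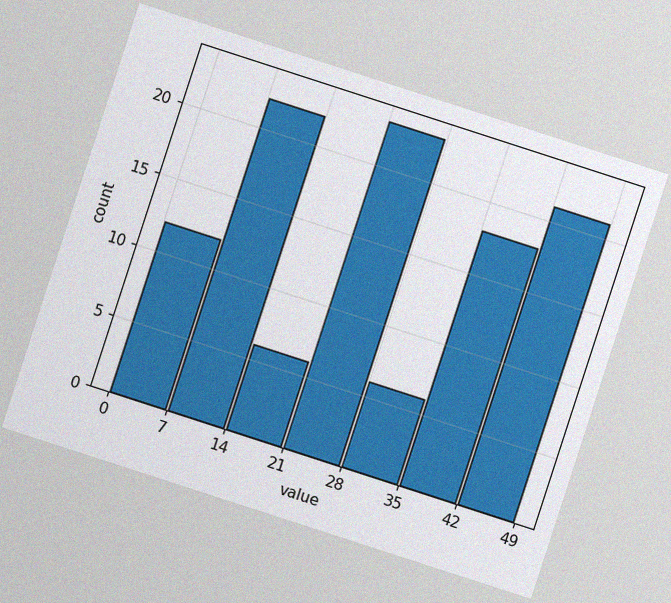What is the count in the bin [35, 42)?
18

The chart is tilted about 18° clockwise, with some photo noise. The [35, 42) bin has height 18.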